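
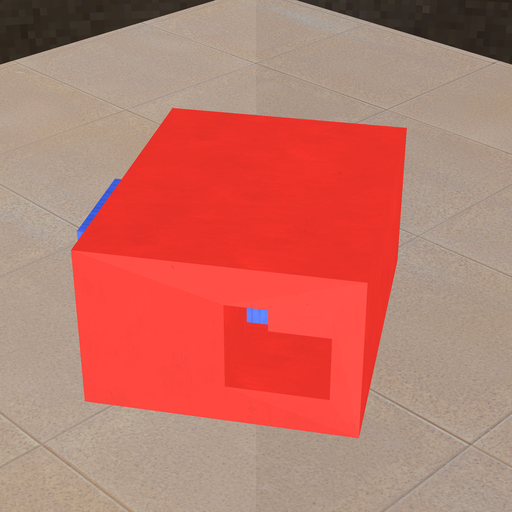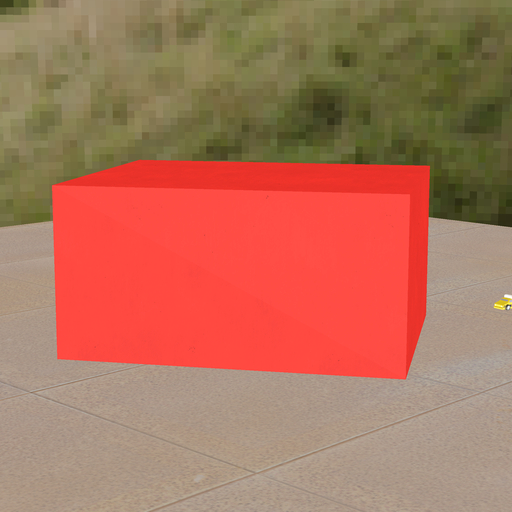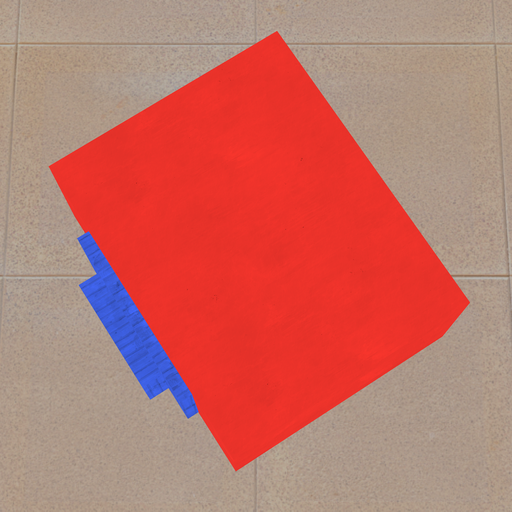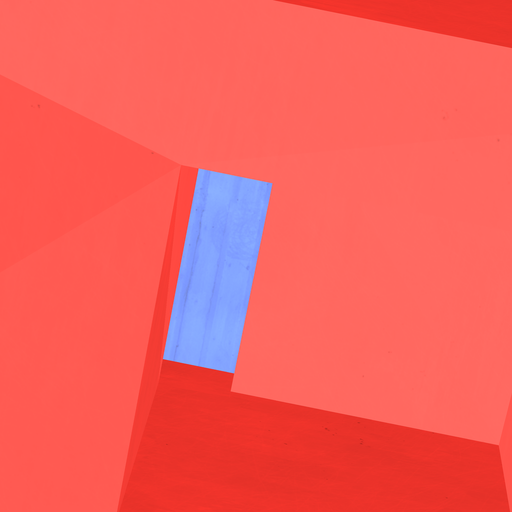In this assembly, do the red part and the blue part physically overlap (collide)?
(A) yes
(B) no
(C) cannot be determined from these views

(A) yes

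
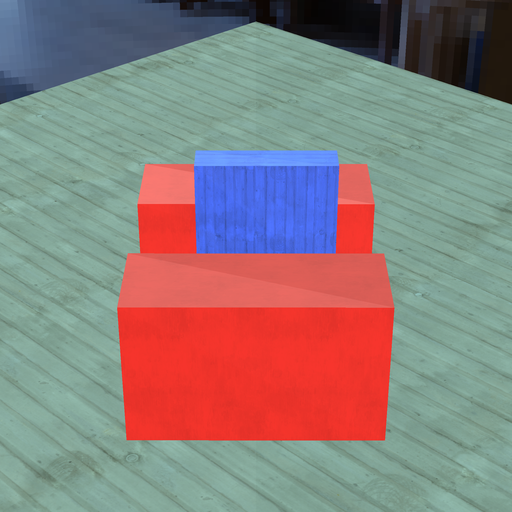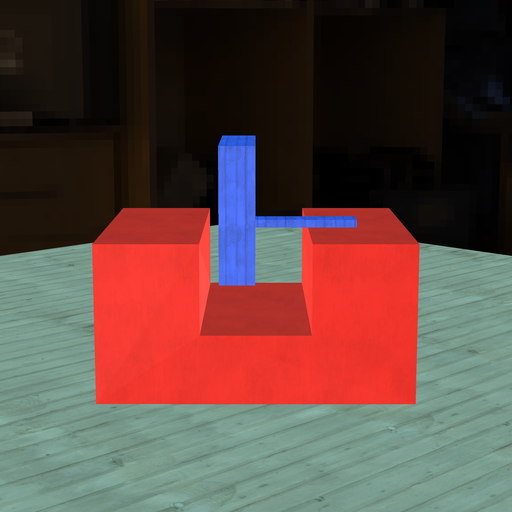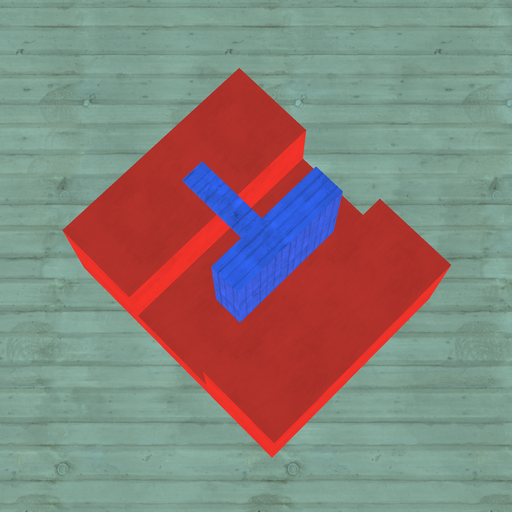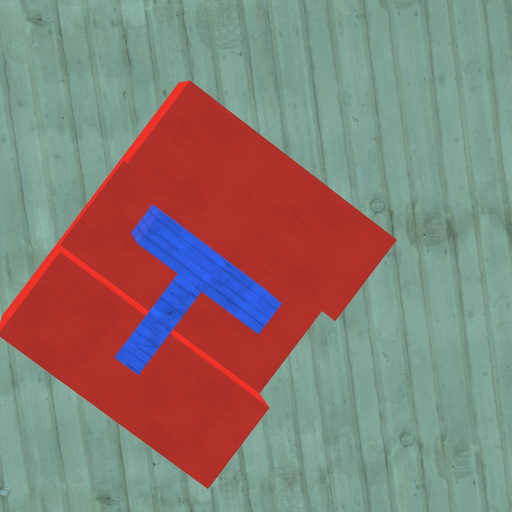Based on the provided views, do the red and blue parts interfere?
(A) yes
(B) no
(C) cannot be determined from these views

(B) no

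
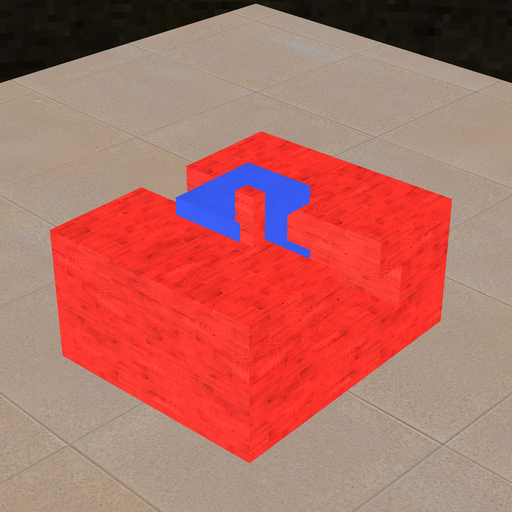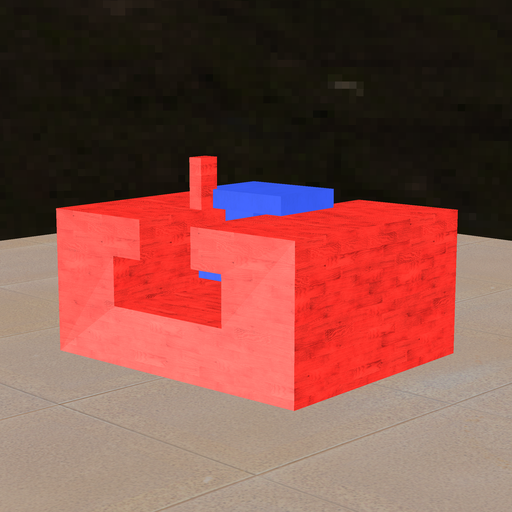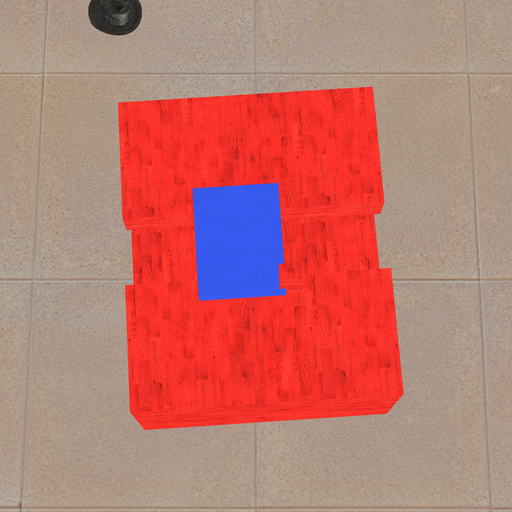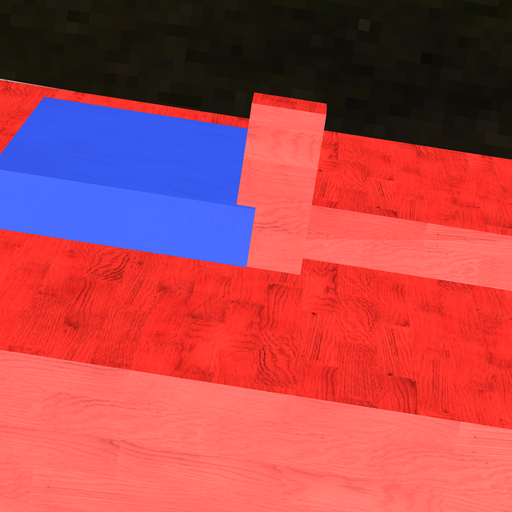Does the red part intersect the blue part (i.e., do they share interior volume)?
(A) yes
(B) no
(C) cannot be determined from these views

(A) yes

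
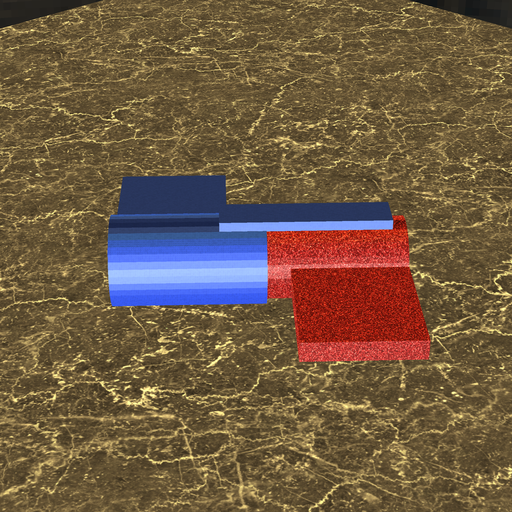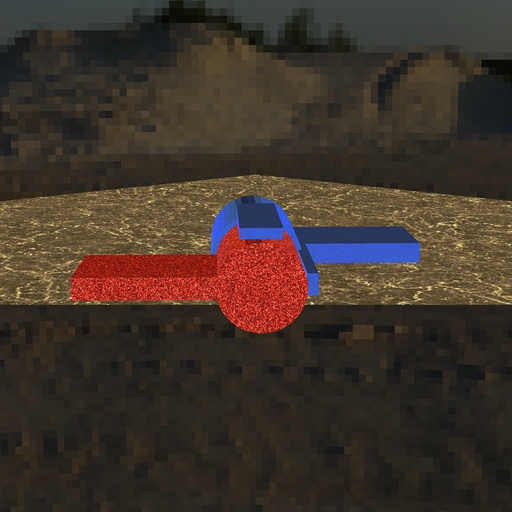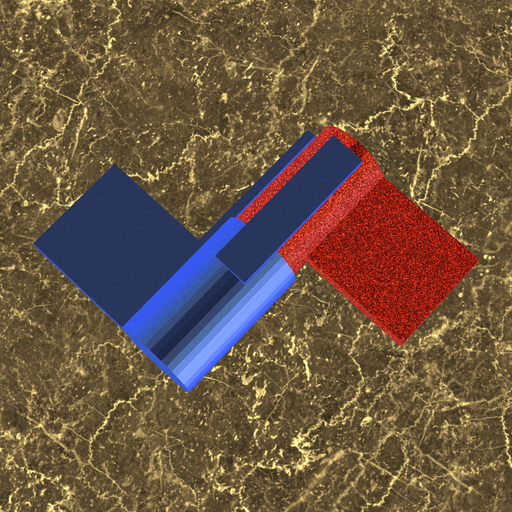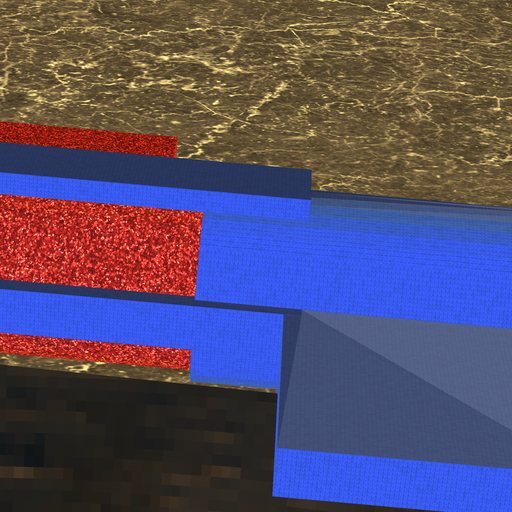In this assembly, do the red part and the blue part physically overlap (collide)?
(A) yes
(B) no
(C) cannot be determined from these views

(A) yes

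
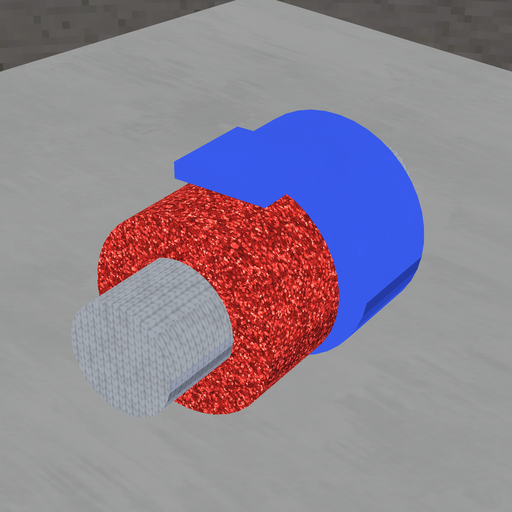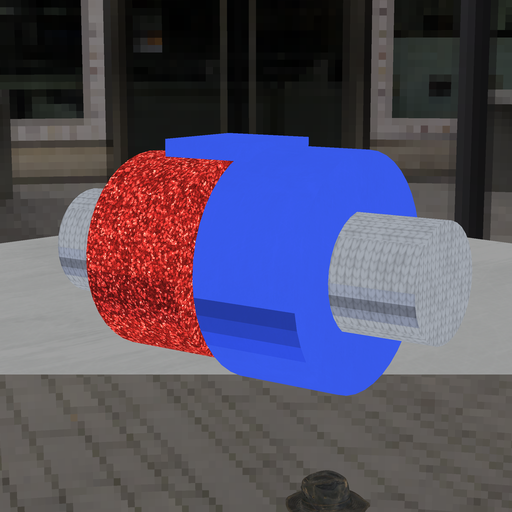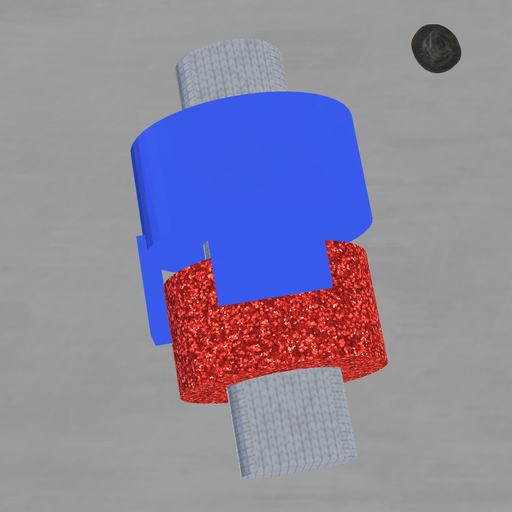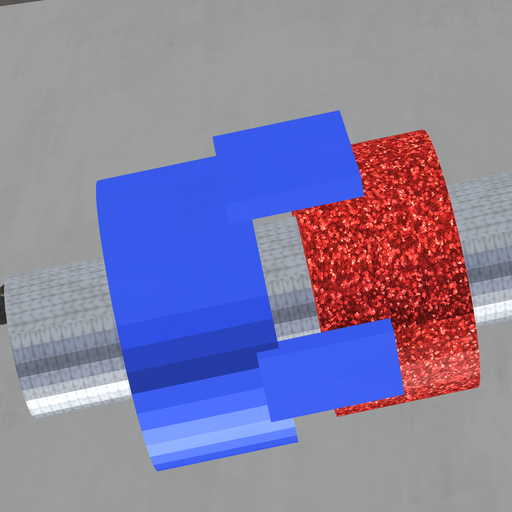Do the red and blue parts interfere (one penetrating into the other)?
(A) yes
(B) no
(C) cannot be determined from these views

(B) no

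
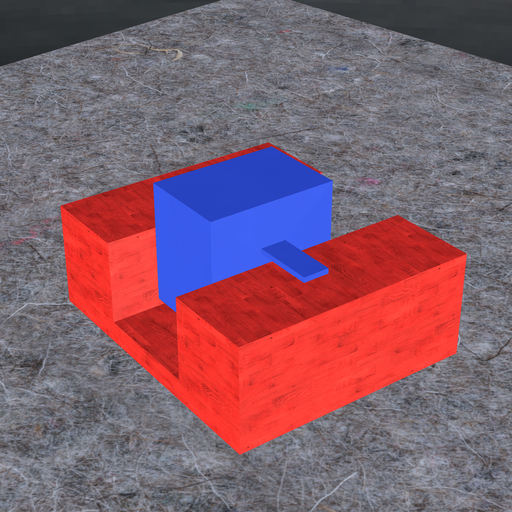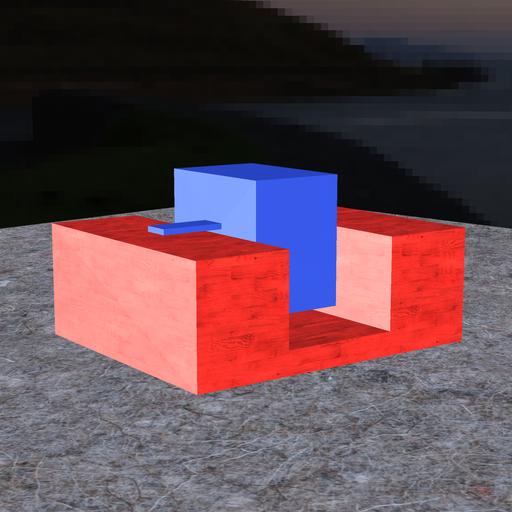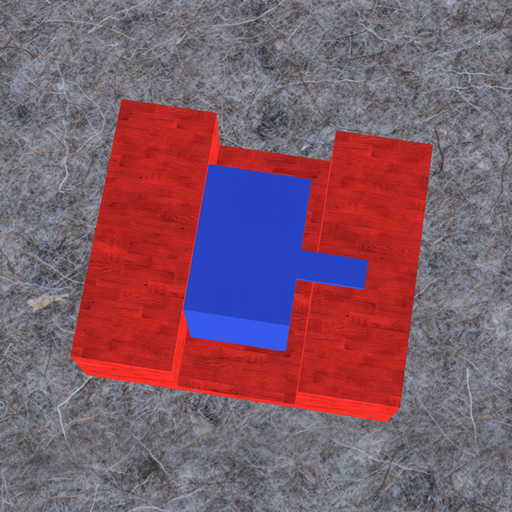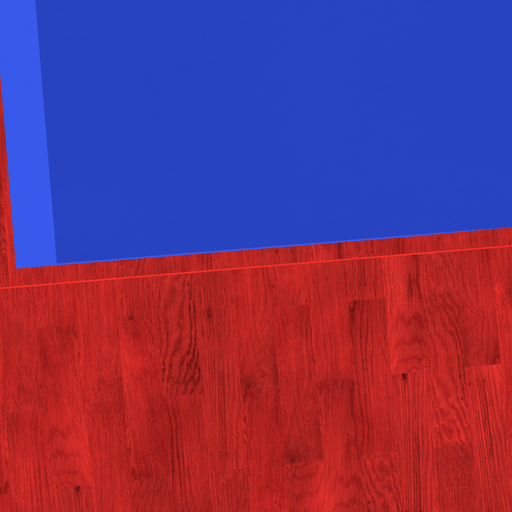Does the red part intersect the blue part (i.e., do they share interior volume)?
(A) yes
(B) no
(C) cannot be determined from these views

(B) no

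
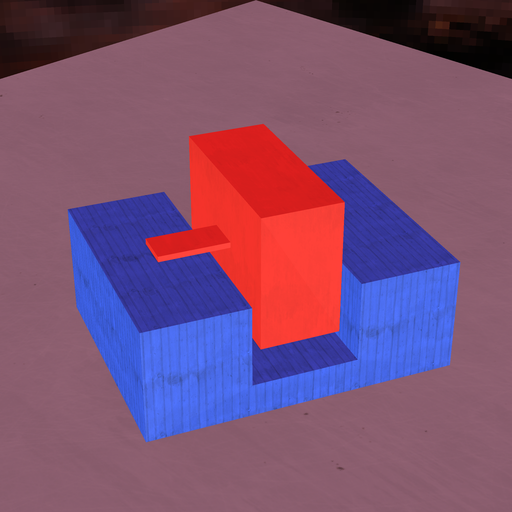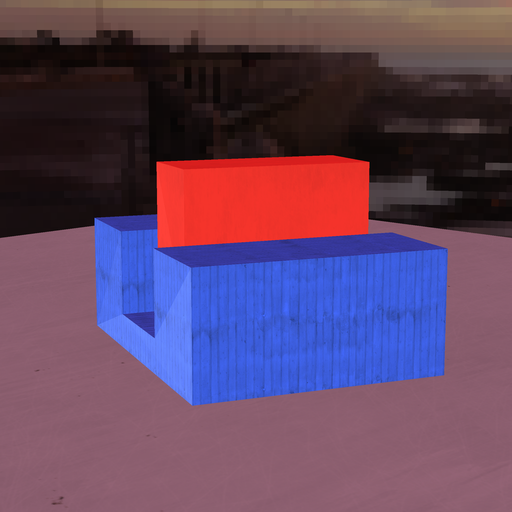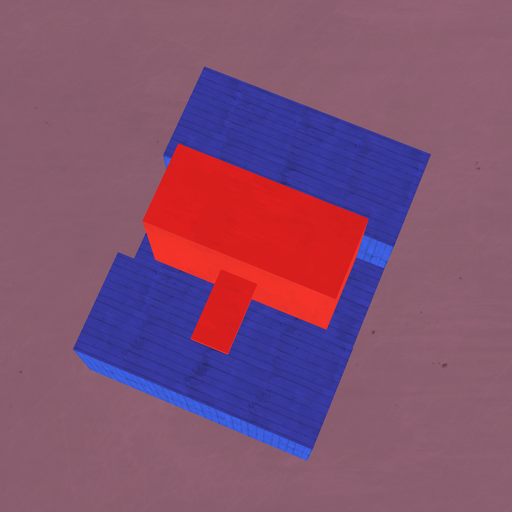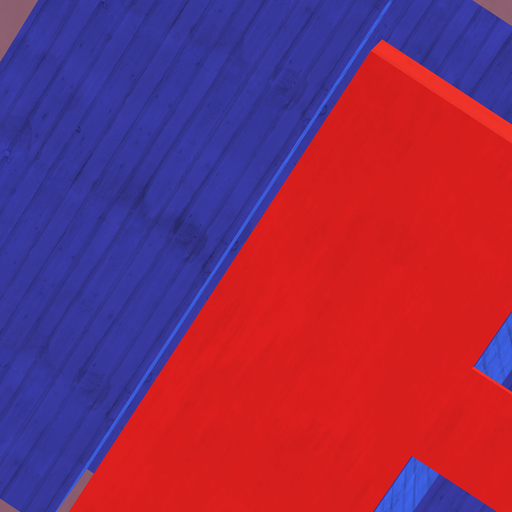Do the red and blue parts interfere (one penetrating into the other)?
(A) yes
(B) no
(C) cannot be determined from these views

(B) no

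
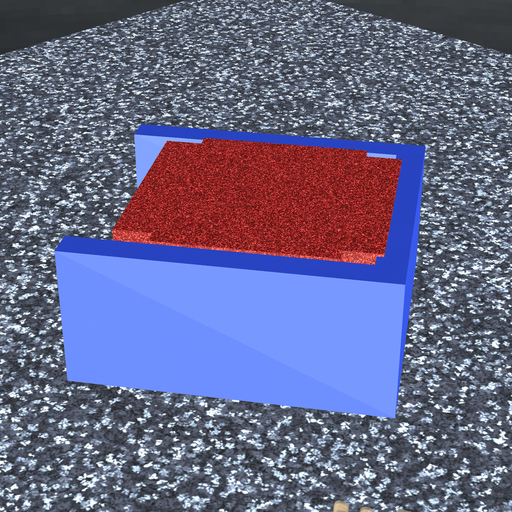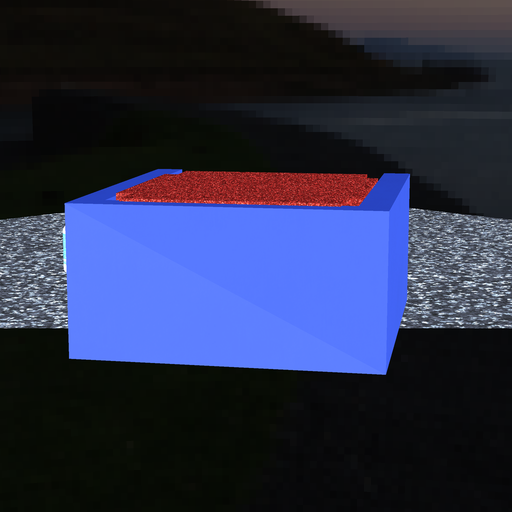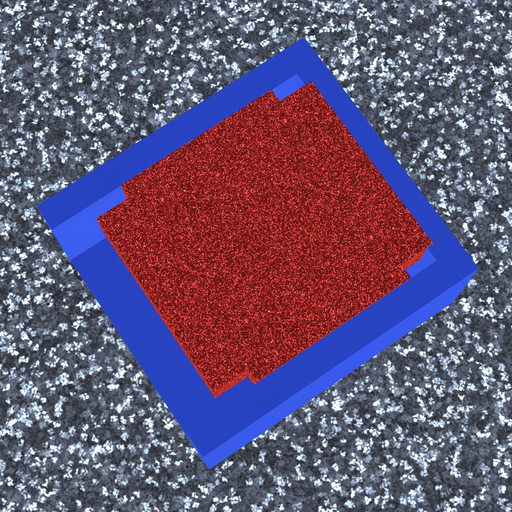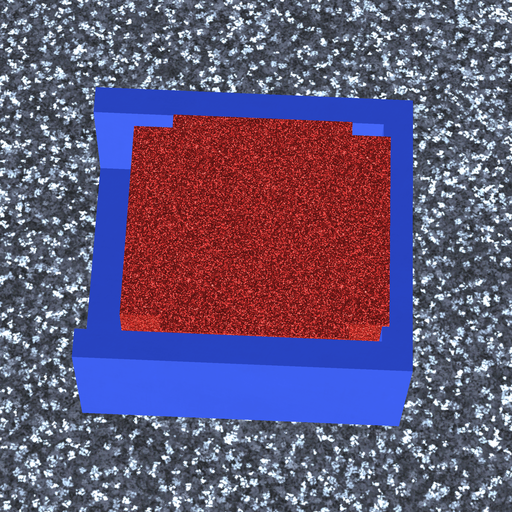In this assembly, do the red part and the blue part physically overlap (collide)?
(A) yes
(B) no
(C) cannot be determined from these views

(A) yes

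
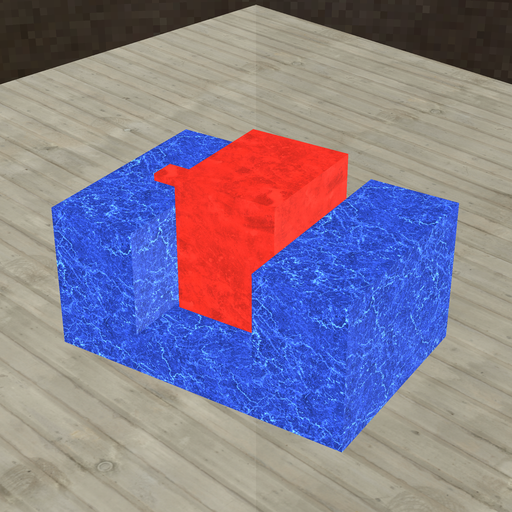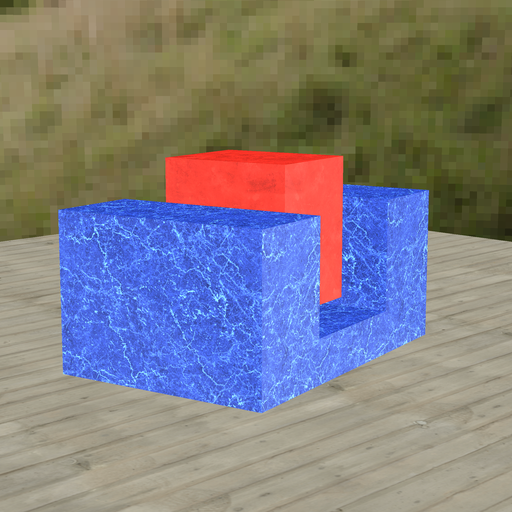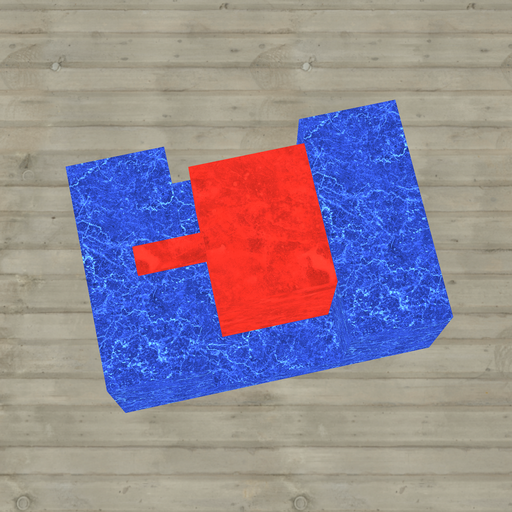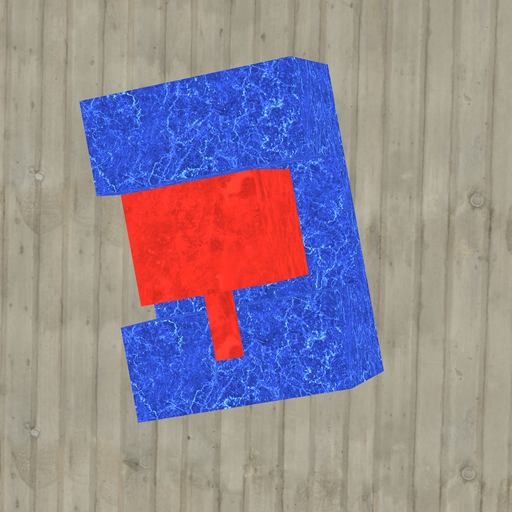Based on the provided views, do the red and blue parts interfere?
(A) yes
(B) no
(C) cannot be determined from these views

(B) no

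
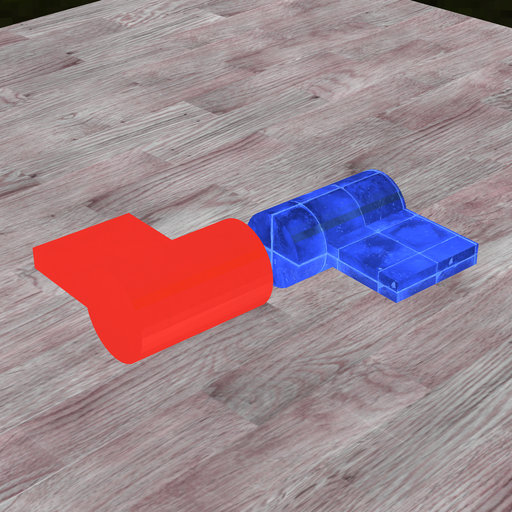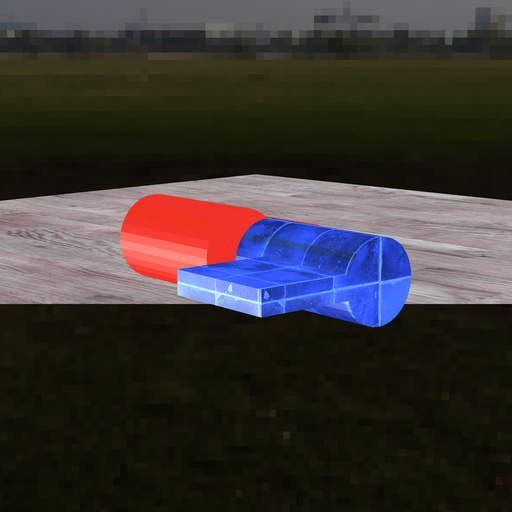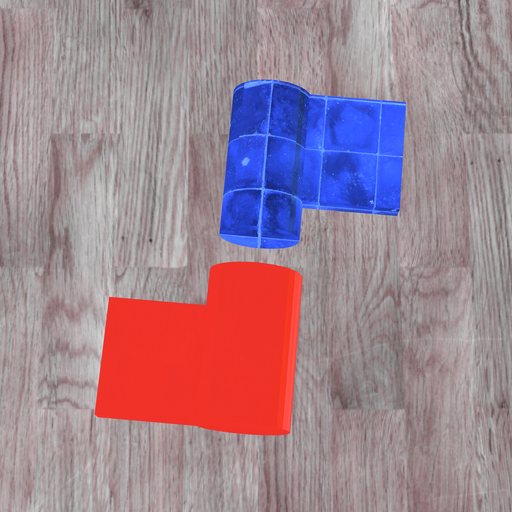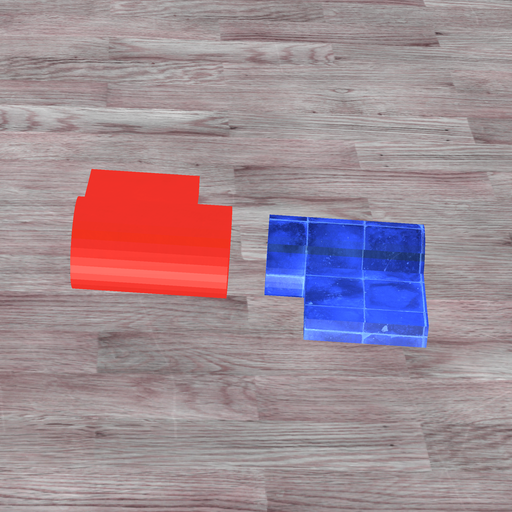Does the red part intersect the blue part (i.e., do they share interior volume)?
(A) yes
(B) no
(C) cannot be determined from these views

(B) no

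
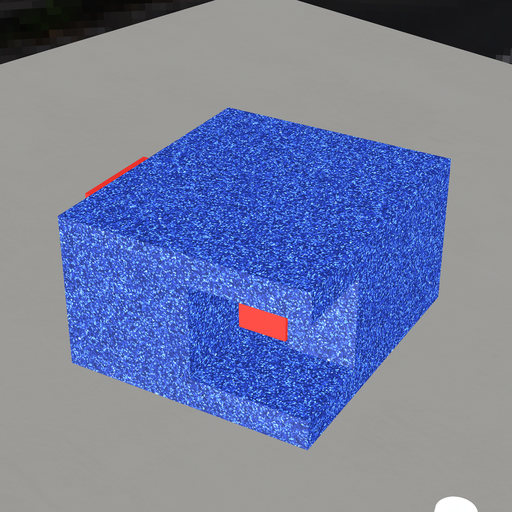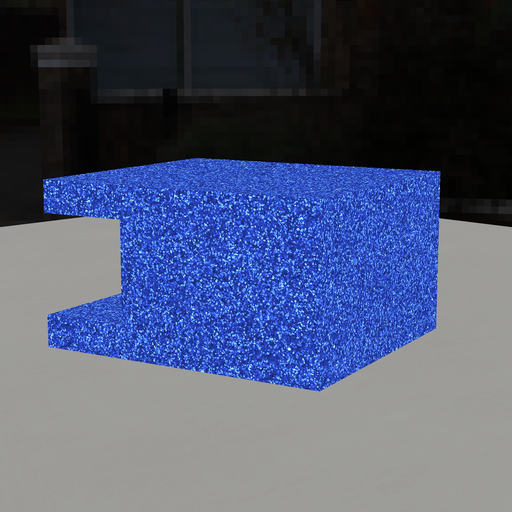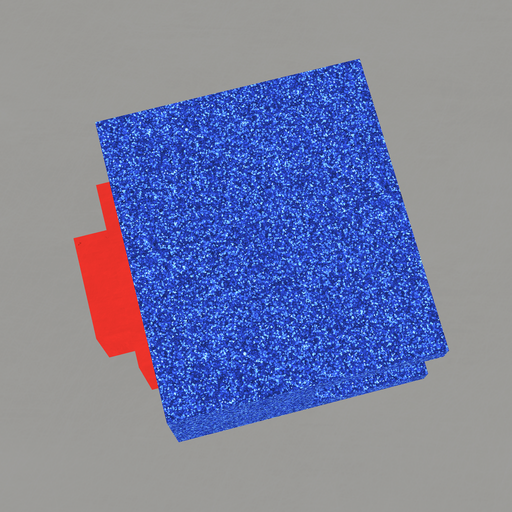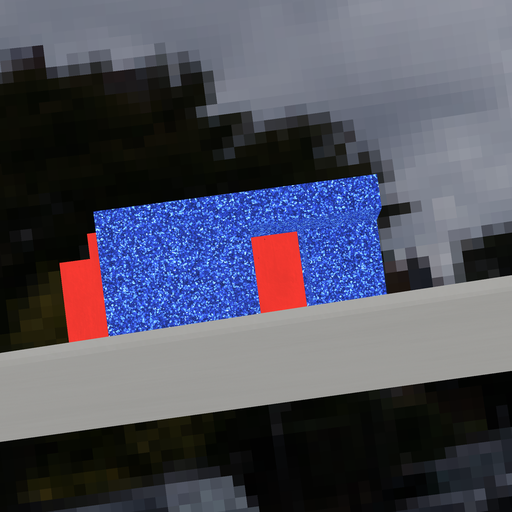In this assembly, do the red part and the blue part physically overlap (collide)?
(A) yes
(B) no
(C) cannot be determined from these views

(B) no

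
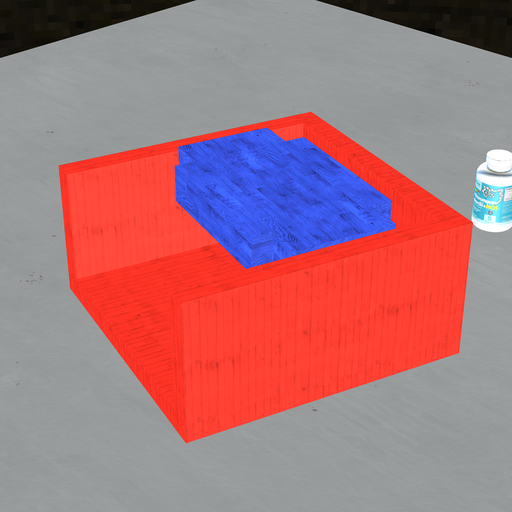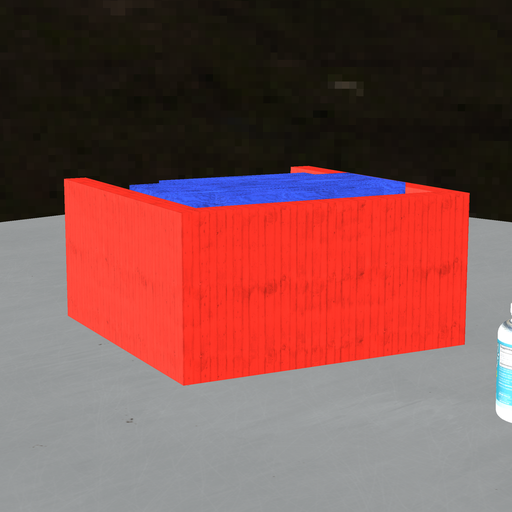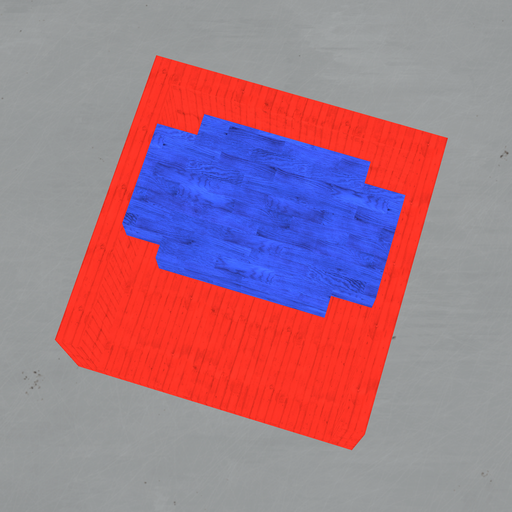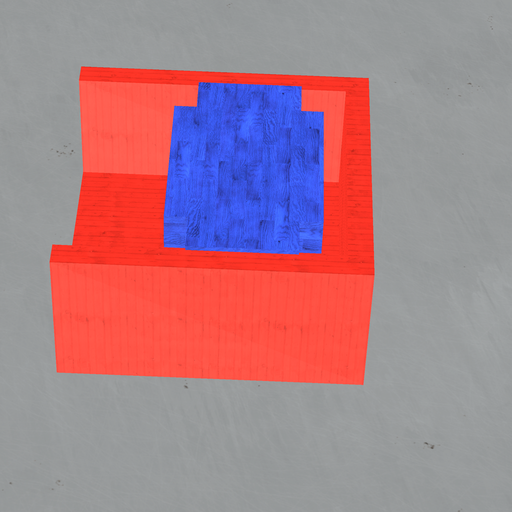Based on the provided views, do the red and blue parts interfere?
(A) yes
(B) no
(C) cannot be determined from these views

(B) no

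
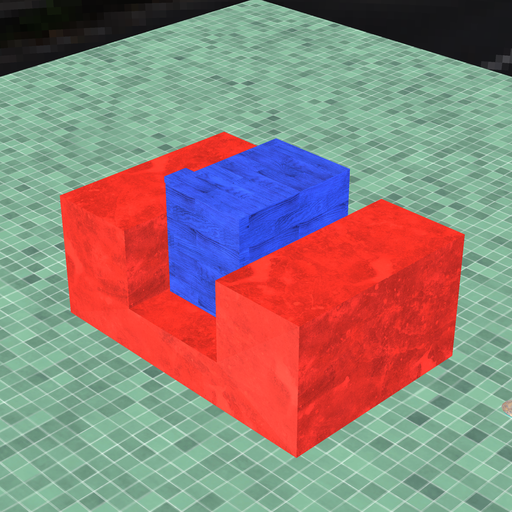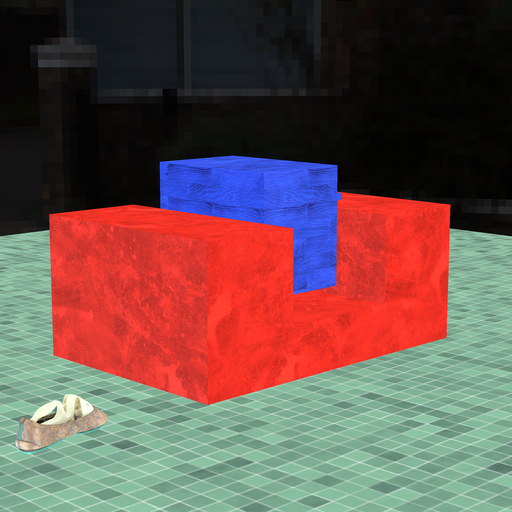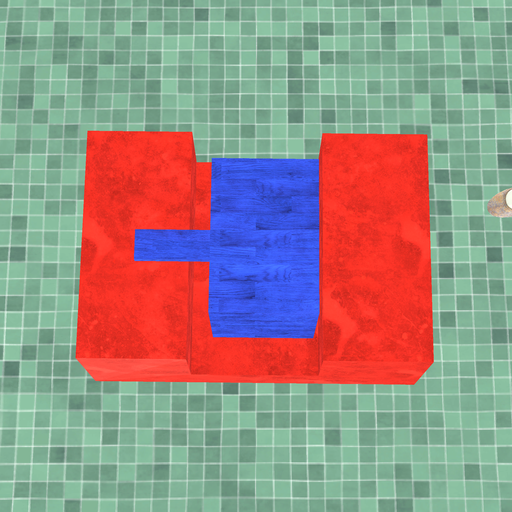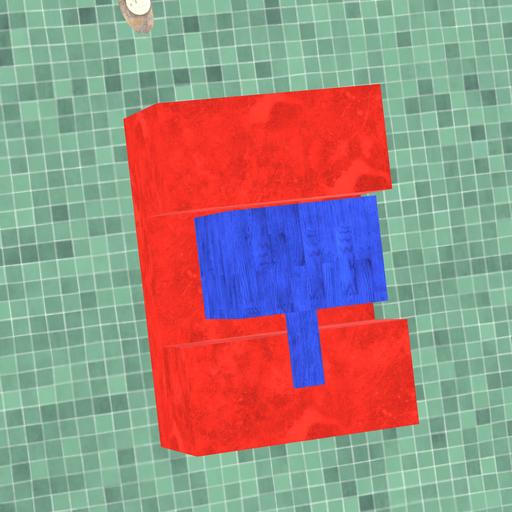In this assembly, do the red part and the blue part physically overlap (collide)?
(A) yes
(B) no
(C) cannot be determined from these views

(B) no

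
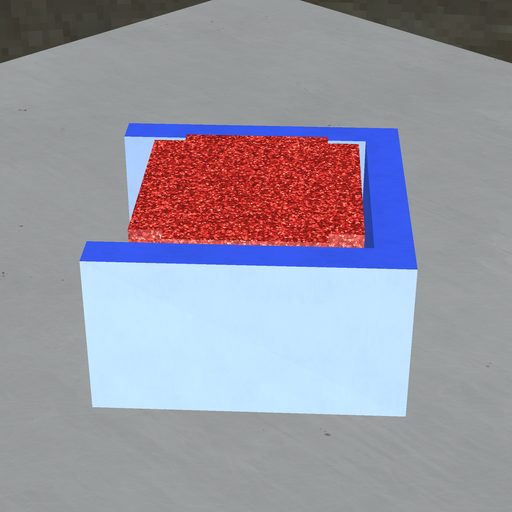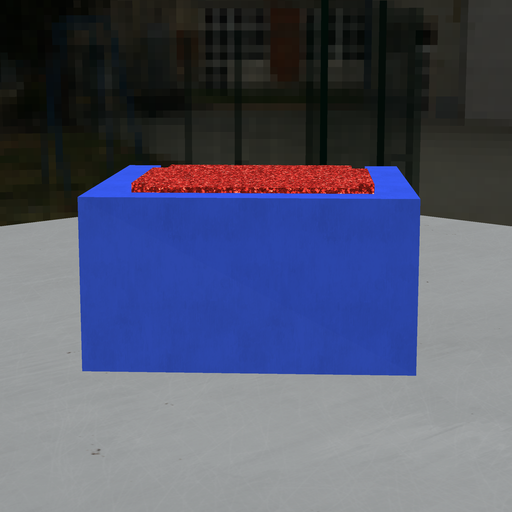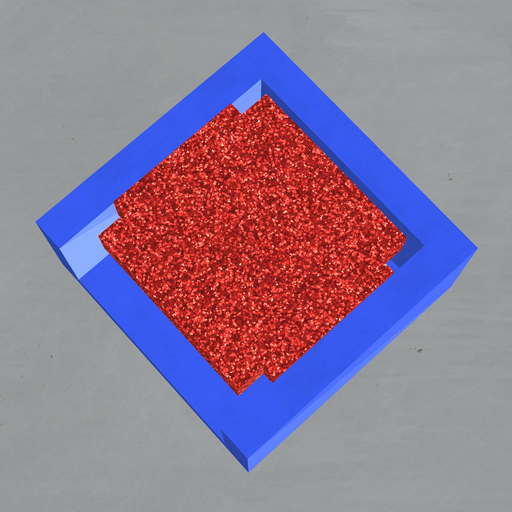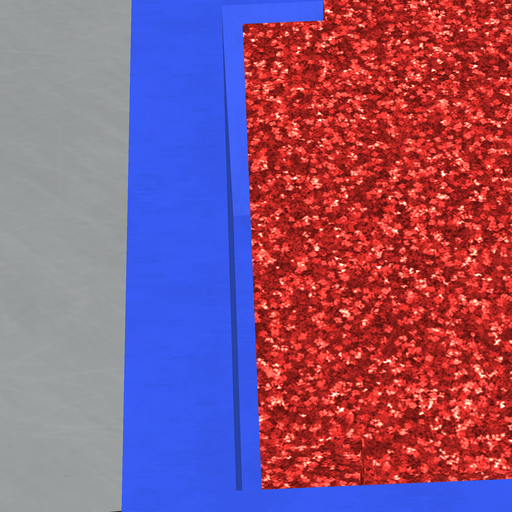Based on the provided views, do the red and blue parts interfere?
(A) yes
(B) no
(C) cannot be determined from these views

(B) no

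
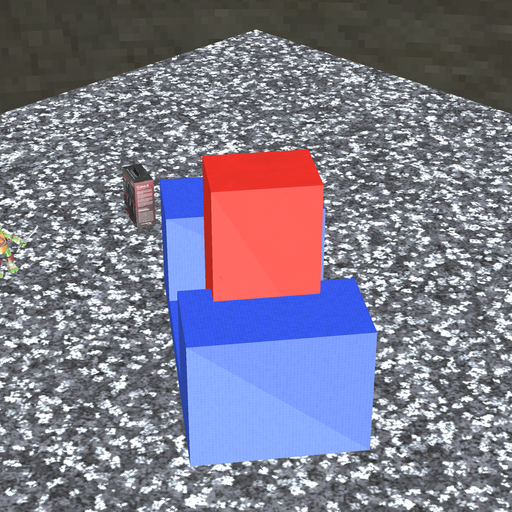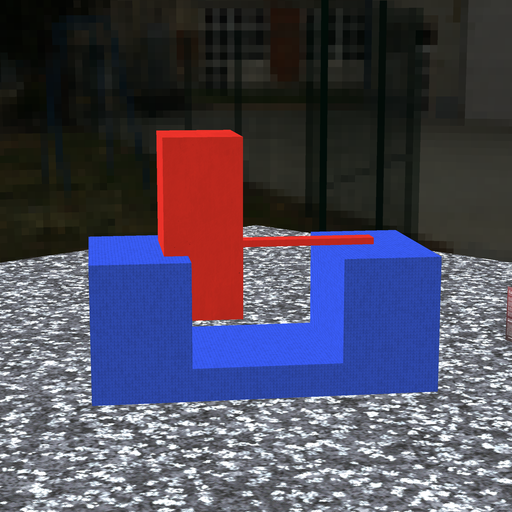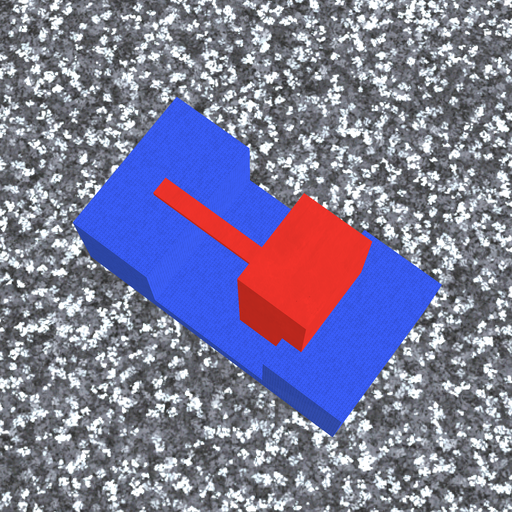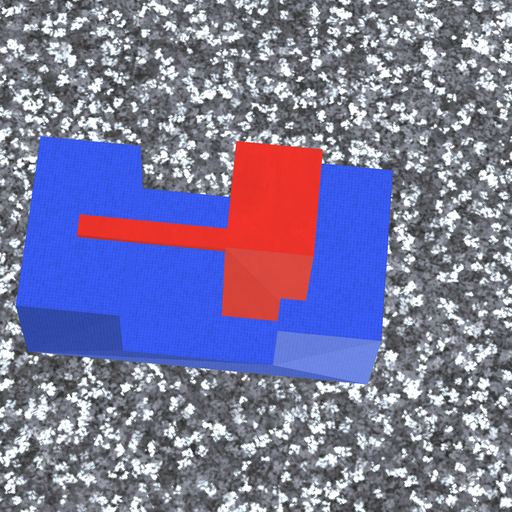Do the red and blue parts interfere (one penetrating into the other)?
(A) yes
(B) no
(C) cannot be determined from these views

(A) yes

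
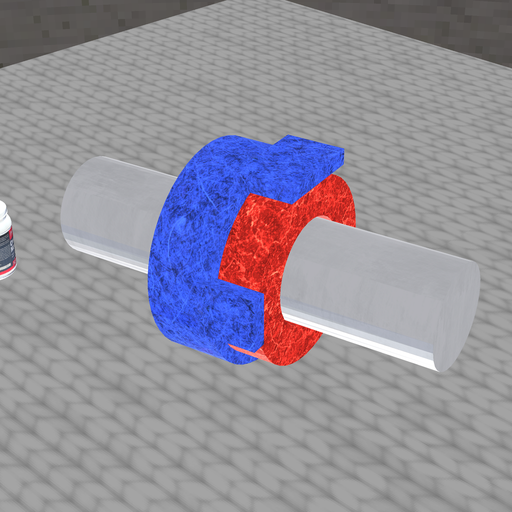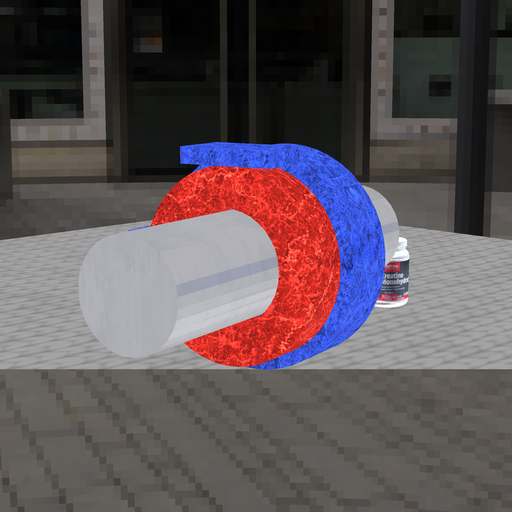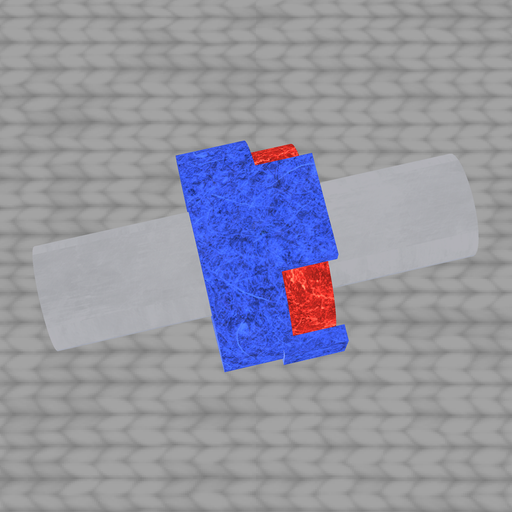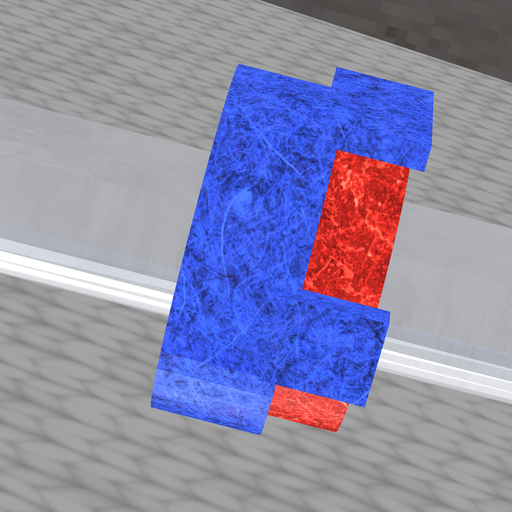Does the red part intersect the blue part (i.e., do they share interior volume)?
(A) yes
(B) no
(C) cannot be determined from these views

(A) yes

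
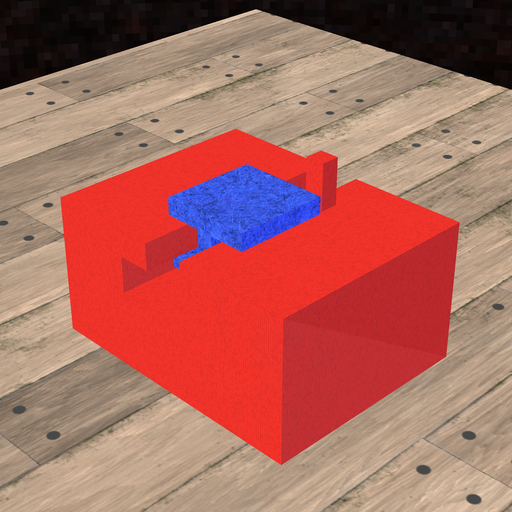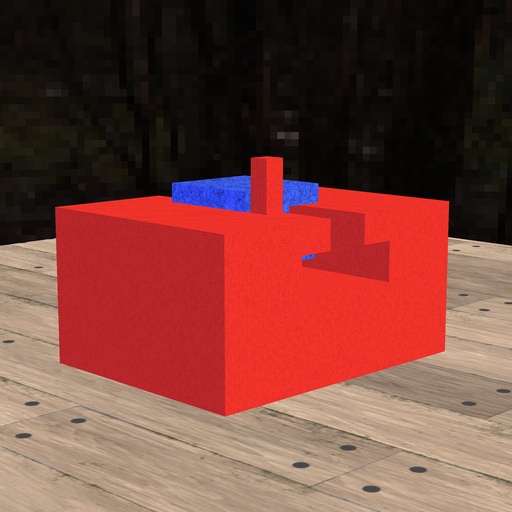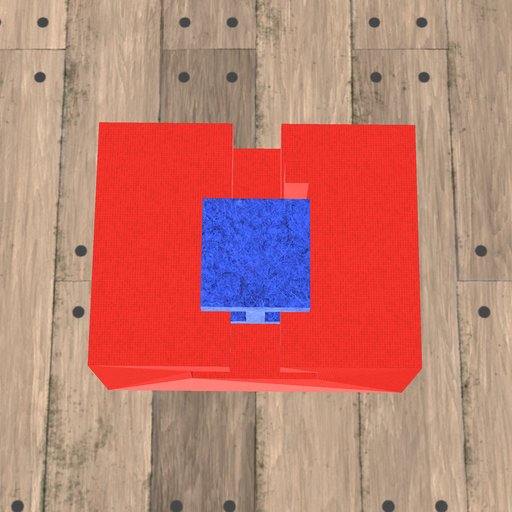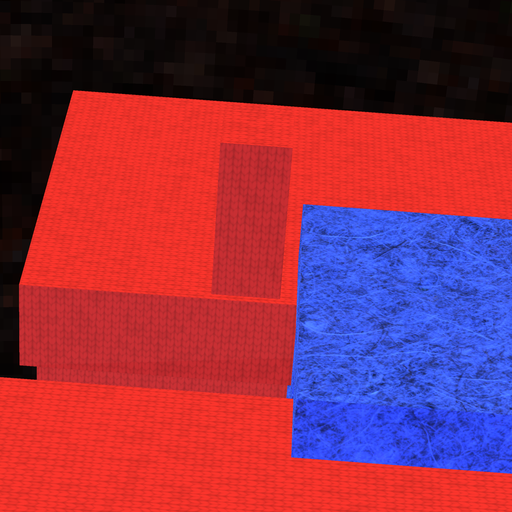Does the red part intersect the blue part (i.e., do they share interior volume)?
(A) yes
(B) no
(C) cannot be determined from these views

(B) no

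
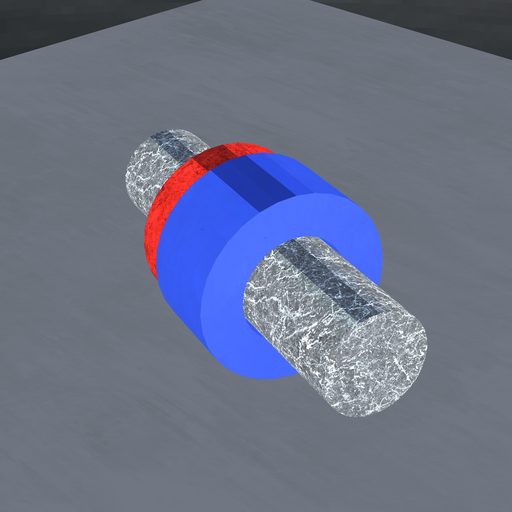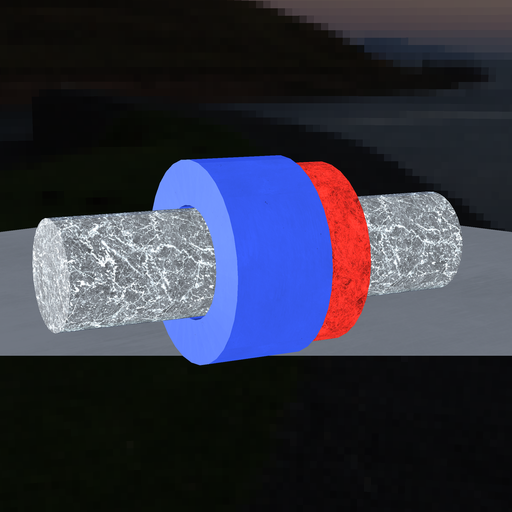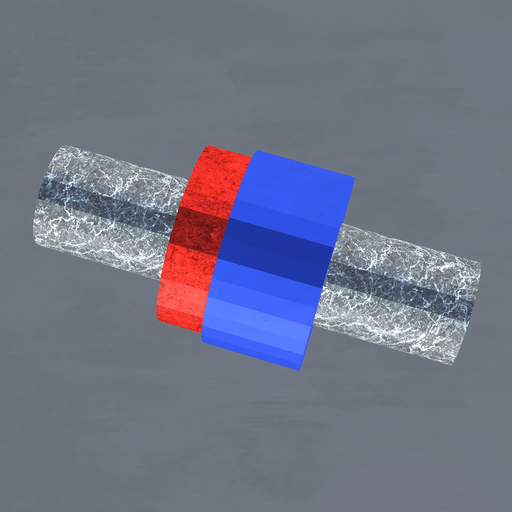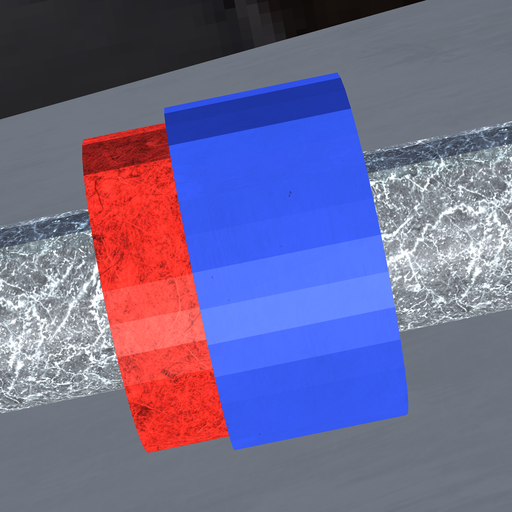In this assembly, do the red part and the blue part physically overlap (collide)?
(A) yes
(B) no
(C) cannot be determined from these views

(A) yes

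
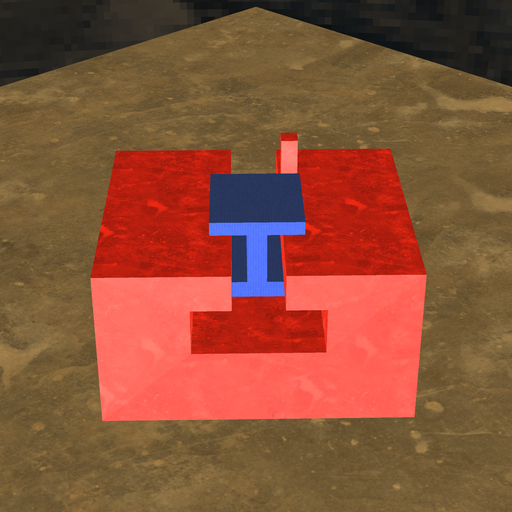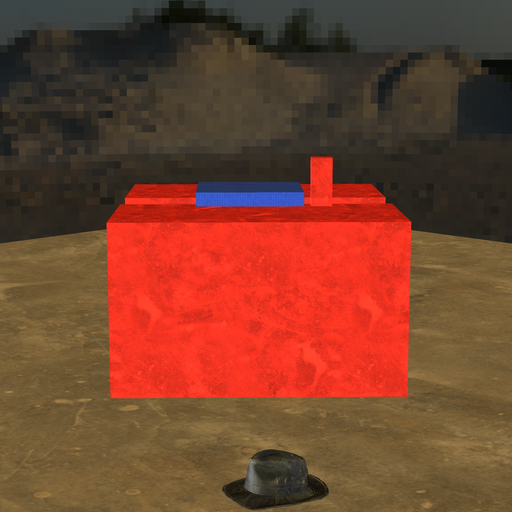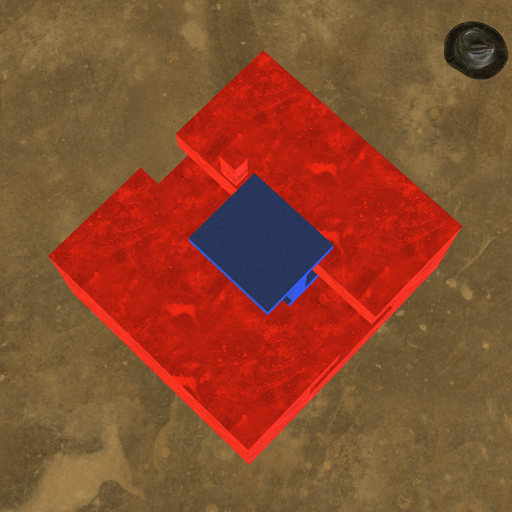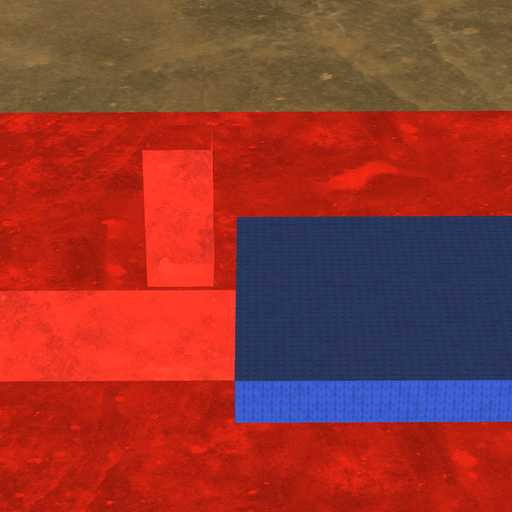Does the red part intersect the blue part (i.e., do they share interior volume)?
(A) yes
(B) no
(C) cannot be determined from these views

(B) no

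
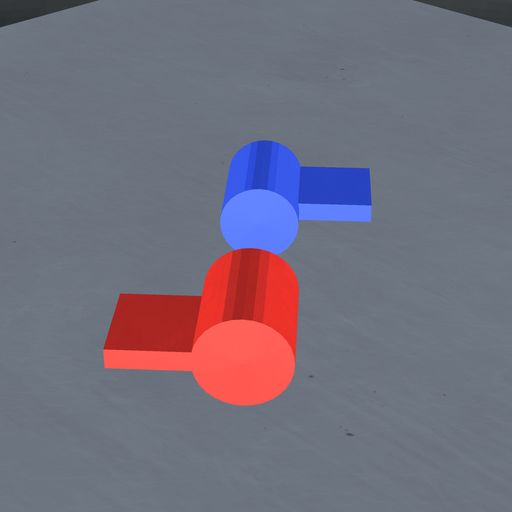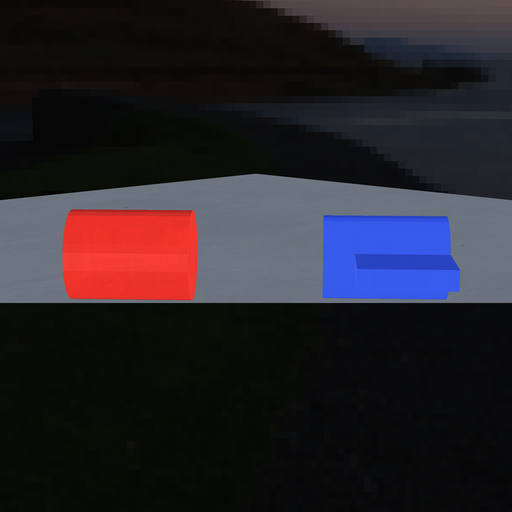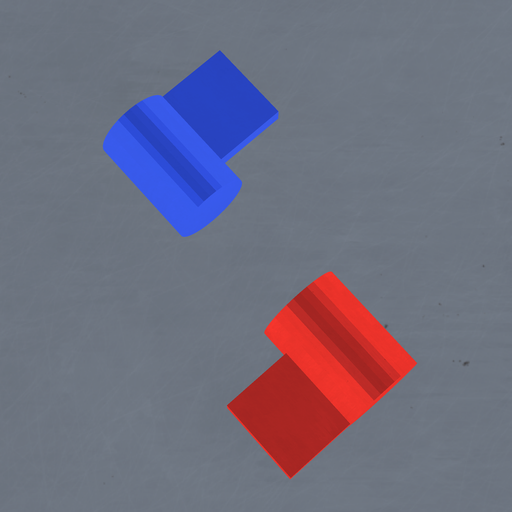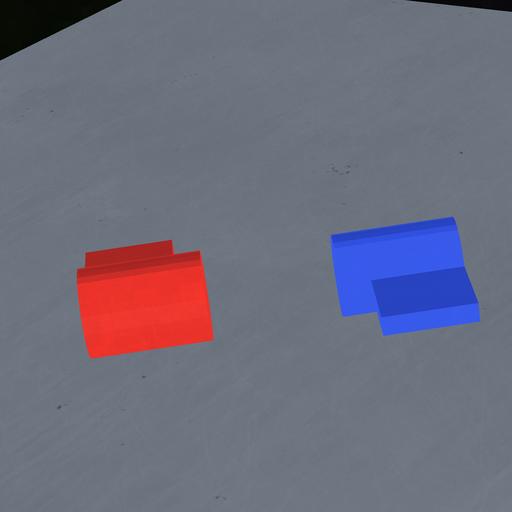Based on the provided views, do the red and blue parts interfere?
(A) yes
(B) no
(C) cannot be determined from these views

(B) no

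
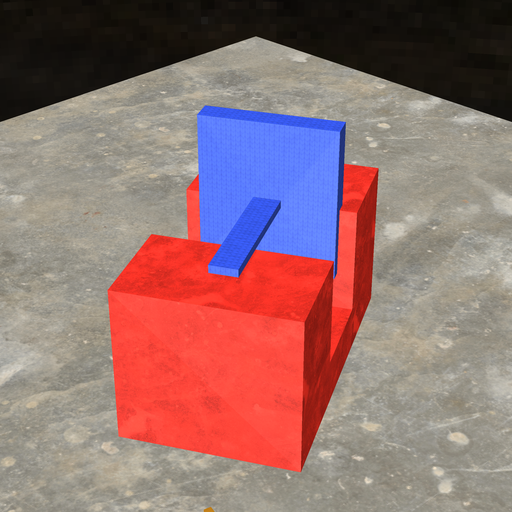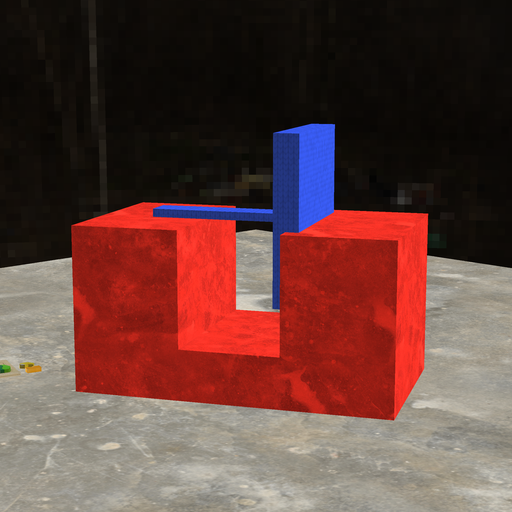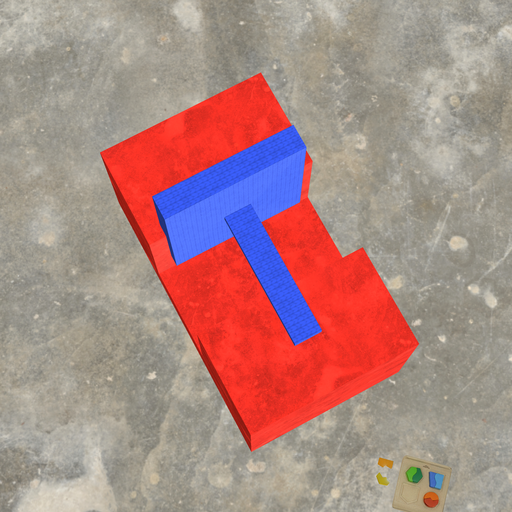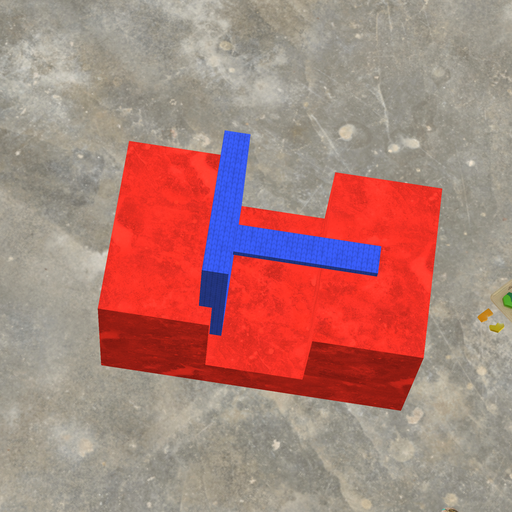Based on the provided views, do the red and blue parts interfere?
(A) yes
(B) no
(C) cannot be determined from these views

(A) yes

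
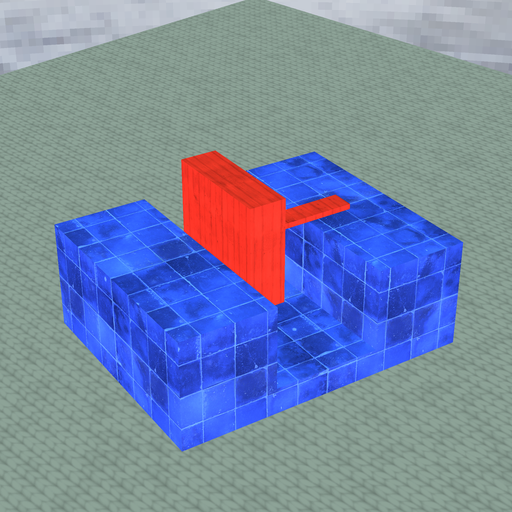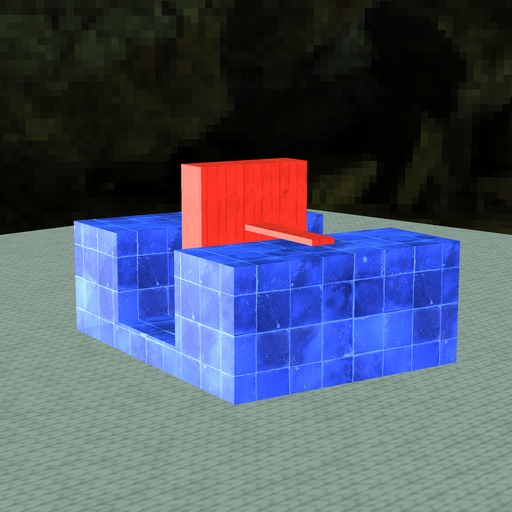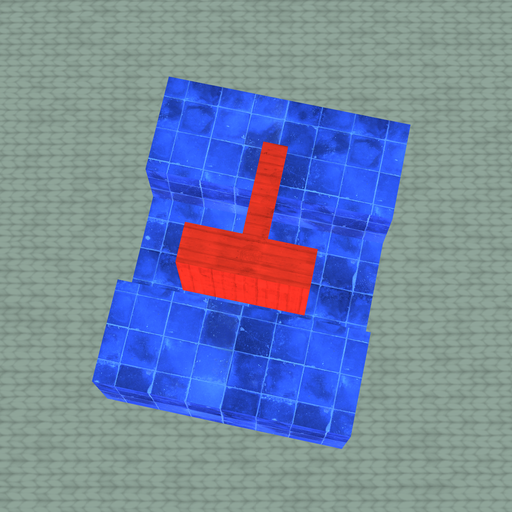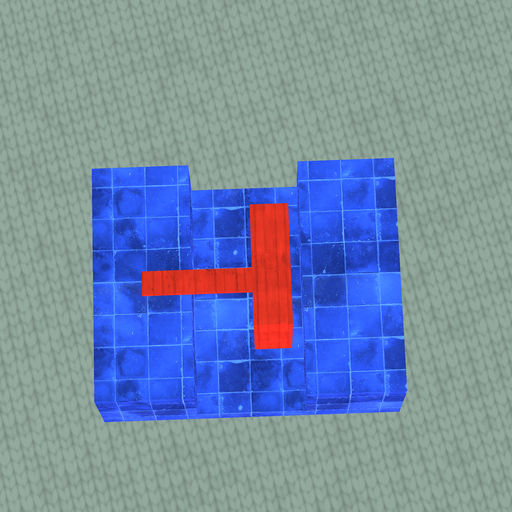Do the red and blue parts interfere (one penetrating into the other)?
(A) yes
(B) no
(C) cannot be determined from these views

(B) no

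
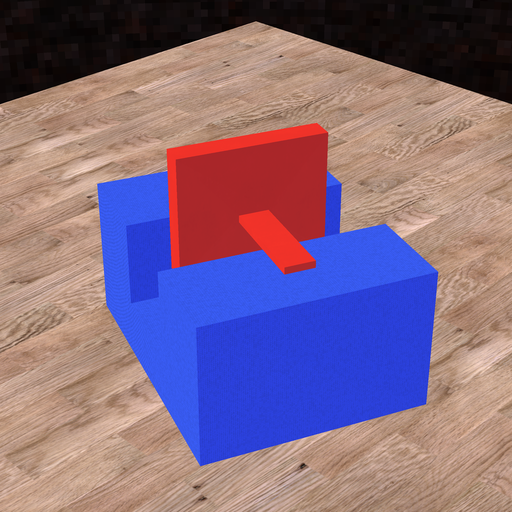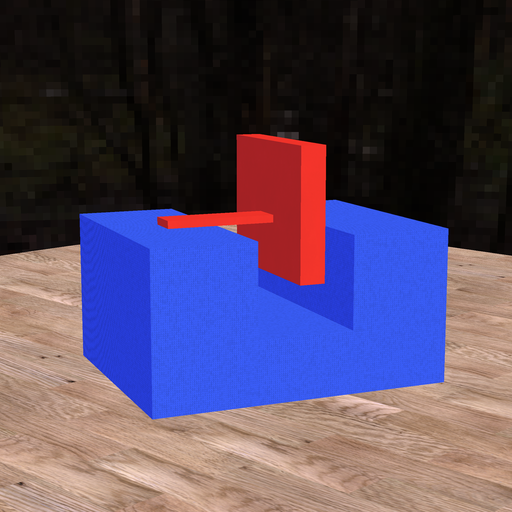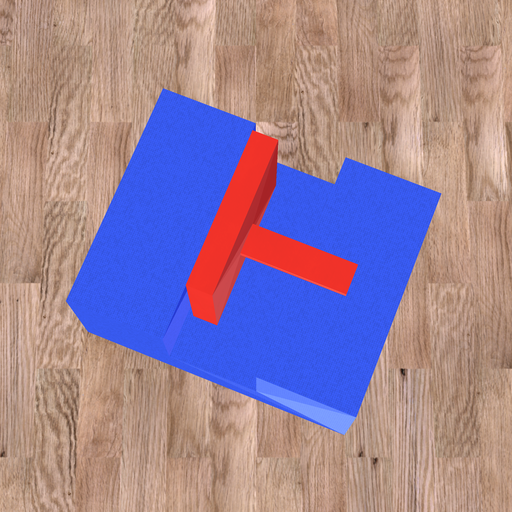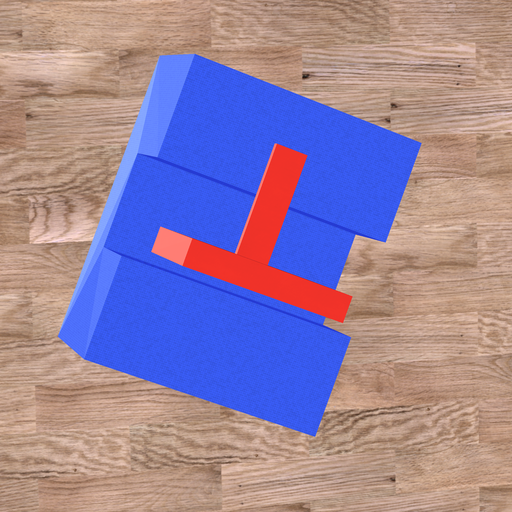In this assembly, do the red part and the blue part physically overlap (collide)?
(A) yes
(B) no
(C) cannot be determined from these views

(B) no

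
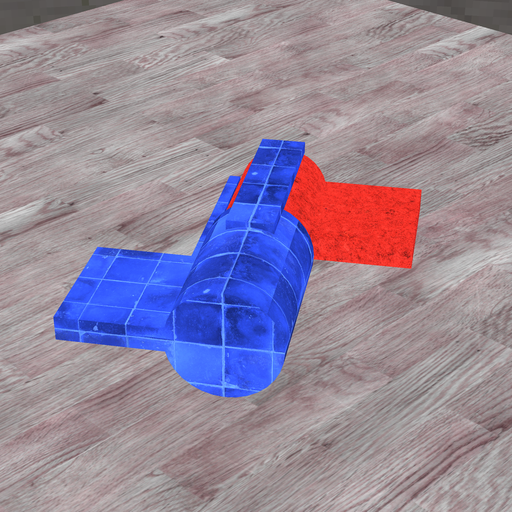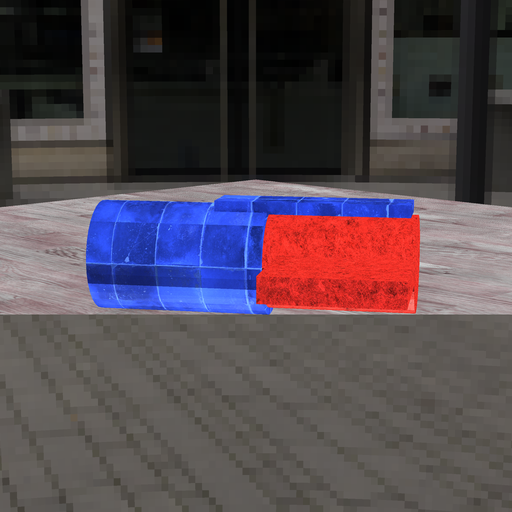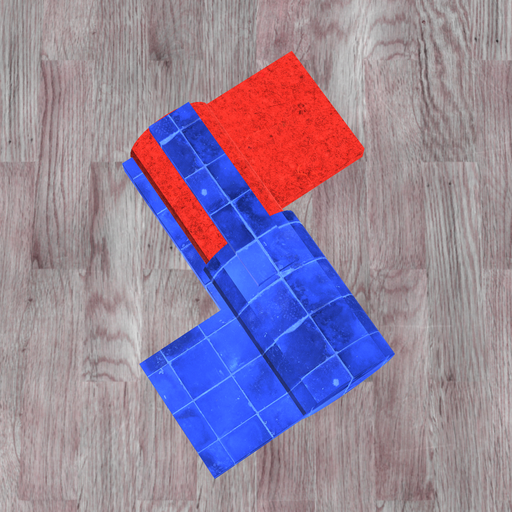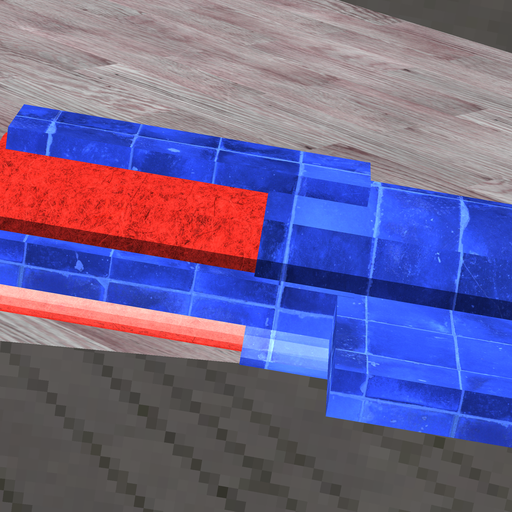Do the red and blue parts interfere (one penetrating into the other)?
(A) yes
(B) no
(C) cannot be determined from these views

(A) yes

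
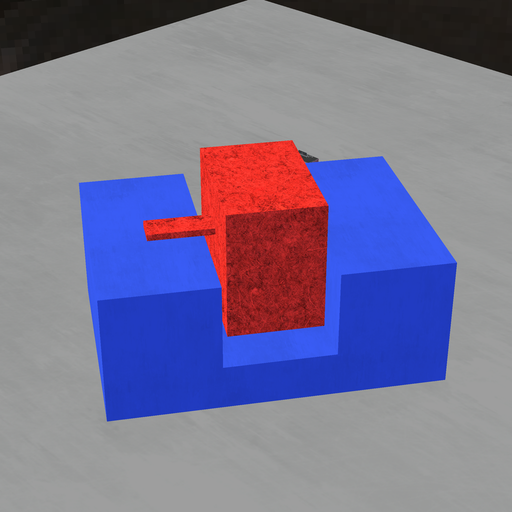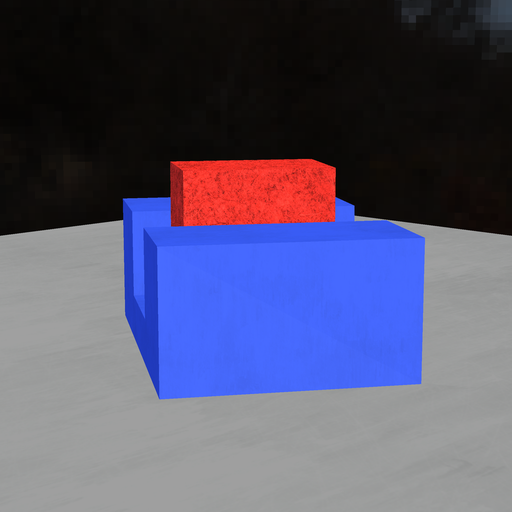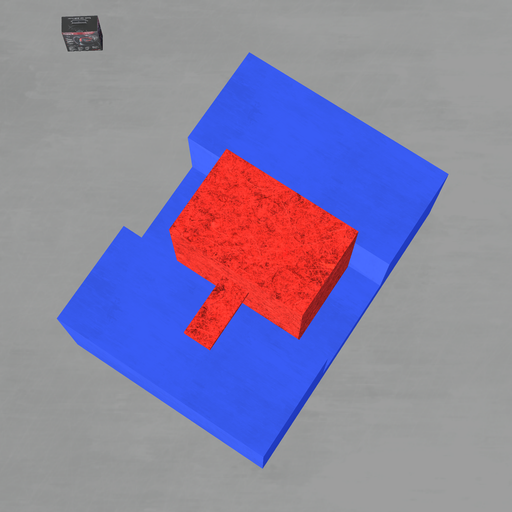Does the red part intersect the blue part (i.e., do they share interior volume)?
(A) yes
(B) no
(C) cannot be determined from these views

(B) no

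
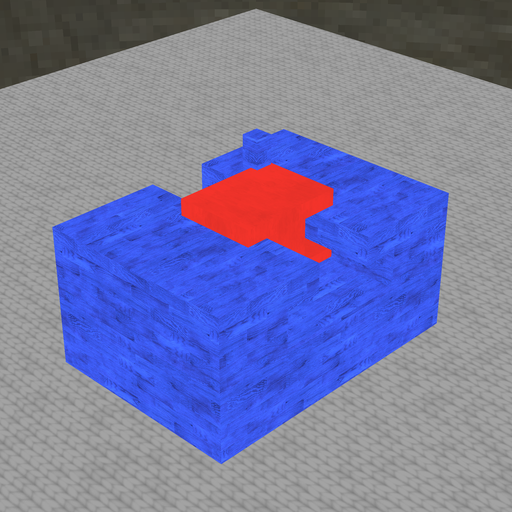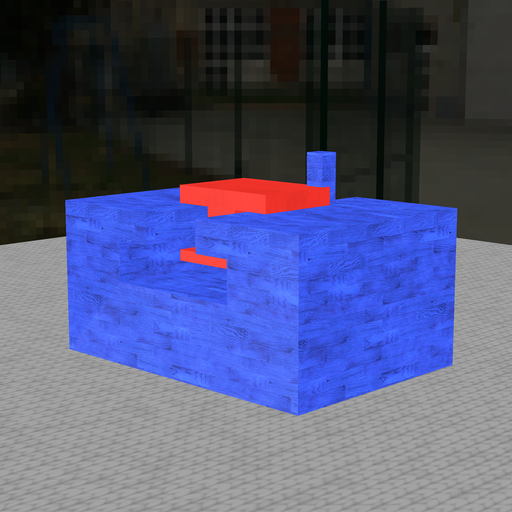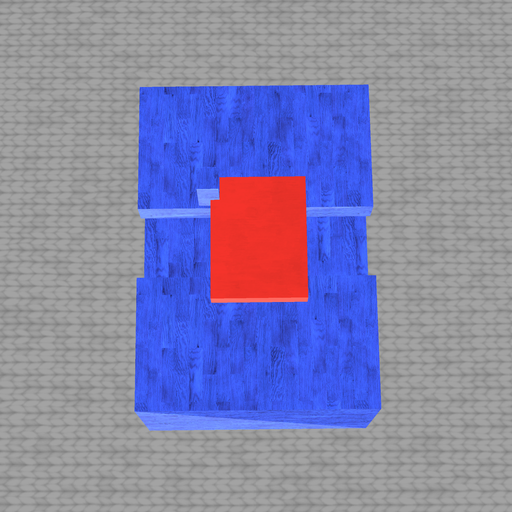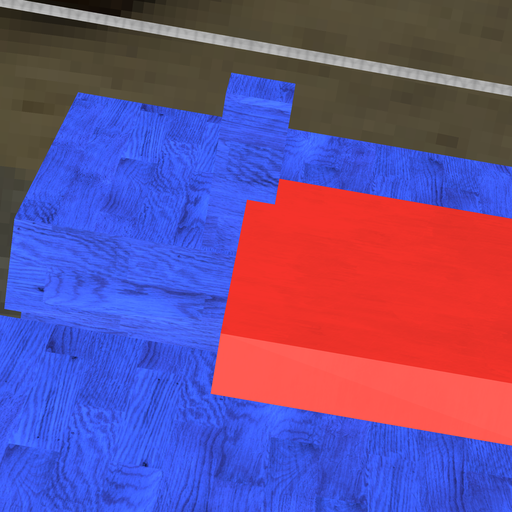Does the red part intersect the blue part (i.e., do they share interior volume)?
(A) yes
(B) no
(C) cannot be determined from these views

(A) yes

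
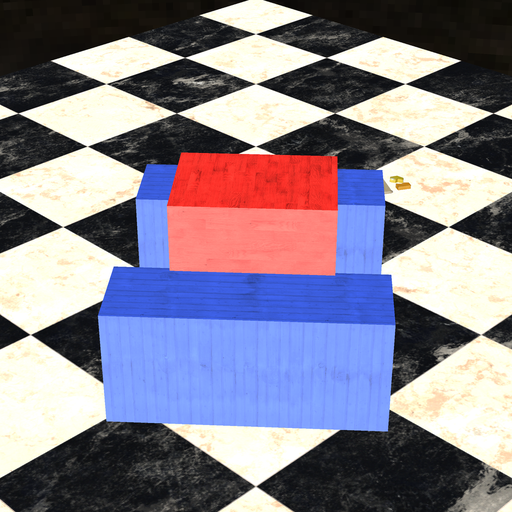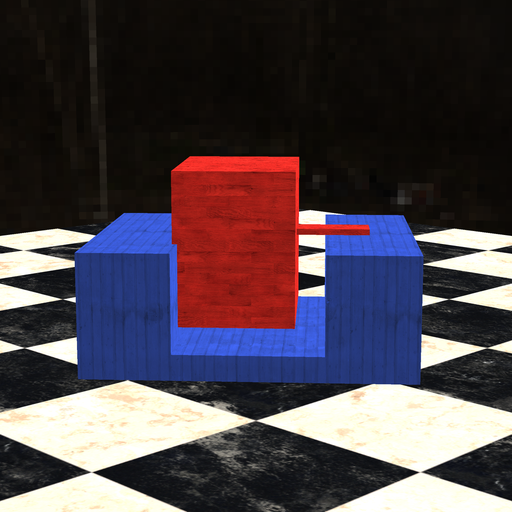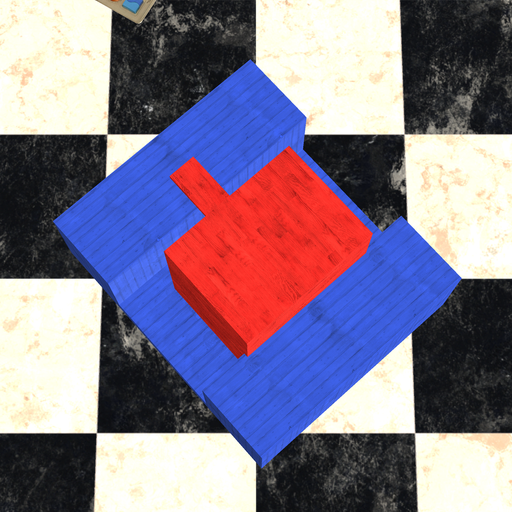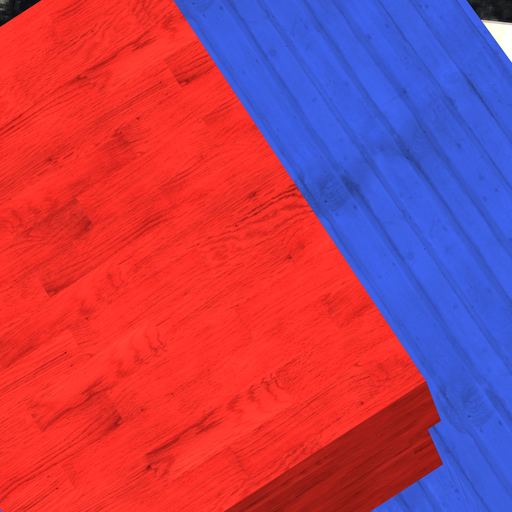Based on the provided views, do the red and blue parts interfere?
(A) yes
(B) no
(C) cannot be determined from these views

(A) yes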